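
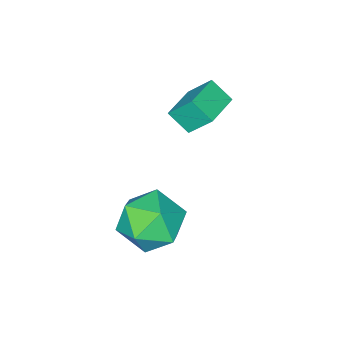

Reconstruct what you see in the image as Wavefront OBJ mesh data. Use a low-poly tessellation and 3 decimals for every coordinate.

v -1.148 4.31 -2.322
v -0.096 4.82 -2.738
v -0.364 2.48 -2.582
v 0.688 2.99 -2.998
v 0.372 3.106 -1.804
v -0.112 4.237 -1.643
v -0.348 3.063 -3.677
v -0.832 4.194 -3.516
v 0.398 4.049 -3.576
v 0.844 4.075 -2.418
v -1.304 3.225 -2.902
v -0.858 3.251 -1.744
v -4.19 2.114 -0.801
v -3.979 1.363 -0.159
v -4.501 2.889 0.208
v -4.289 2.139 0.85
v -2.891 2.541 -0.73
v -2.679 1.791 -0.088
v -3.201 3.317 0.279
v -2.99 2.566 0.921
f 1 12 6
f 1 6 2
f 1 2 8
f 1 8 11
f 1 11 12
f 2 6 10
f 6 12 5
f 12 11 3
f 11 8 7
f 8 2 9
f 4 10 5
f 4 5 3
f 4 3 7
f 4 7 9
f 4 9 10
f 5 10 6
f 3 5 12
f 7 3 11
f 9 7 8
f 10 9 2
f 14 16 13
f 17 14 13
f 13 16 15
f 15 17 13
f 14 20 16
f 18 14 17
f 18 20 14
f 16 20 15
f 19 17 15
f 15 20 19
f 19 18 17
f 20 18 19



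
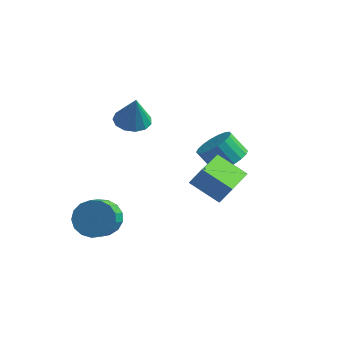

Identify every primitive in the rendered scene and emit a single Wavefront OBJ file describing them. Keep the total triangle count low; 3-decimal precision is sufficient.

v -2.533 -2.418 -1.76
v -1.661 -2.551 -2.186
v -1.494 -3.575 -1.526
v -2.367 -3.442 -1.1
v -1.563 -2.291 -1.808
v -1.396 -3.315 -1.148
v -1.687 -2.06 -1.419
v -1.52 -3.084 -0.759
v -2.005 -1.912 -1.108
v -1.838 -2.936 -0.448
v -2.444 -1.879 -0.947
v -2.277 -2.903 -0.286
v -2.904 -1.97 -0.971
v -2.737 -2.994 -0.311
v -3.278 -2.163 -1.177
v -3.112 -3.187 -0.516
v -3.482 -2.415 -1.516
v -3.316 -3.439 -0.855
v -3.469 -2.667 -1.911
v -3.302 -3.692 -1.251
v -3.241 -2.863 -2.271
v -3.074 -3.887 -1.611
v -2.851 -2.956 -2.515
v -2.685 -3.98 -1.854
v -2.389 -2.926 -2.585
v -2.222 -3.951 -1.925
v -1.959 -2.78 -2.467
v -1.792 -3.804 -1.806
v -2.181 0.066 3.069
v -1.719 -0.612 2.847
v -1.859 -0.206 4.571
v -1.419 -0.24 2.85
v -1.36 0.23 2.922
v -1.562 0.648 3.041
v -1.961 0.881 3.169
v -2.43 0.855 3.265
v -2.819 0.578 3.299
v -3.006 0.139 3.26
v -2.932 -0.323 3.16
v -2.619 -0.662 3.031
v -2.167 -0.77 2.915
v 1.533 2.195 0.184
v 2.263 2.205 0.775
v 1.478 2.154 1.747
v 0.747 2.145 1.156
v 2.177 2.611 0.727
v 1.392 2.561 1.698
v 1.964 2.935 0.571
v 1.179 2.885 1.543
v 1.665 3.113 0.339
v 0.88 3.063 1.31
v 1.34 3.109 0.076
v 0.555 3.058 1.047
v 1.052 2.923 -0.166
v 0.267 2.873 0.805
v 0.861 2.594 -0.338
v 0.076 2.544 0.633
v 0.802 2.186 -0.407
v 0.017 2.135 0.565
v 0.888 1.779 -0.358
v 0.103 1.729 0.613
v 1.101 1.455 -0.203
v 0.316 1.405 0.769
v 1.4 1.277 0.03
v 0.615 1.227 1.001
v 1.725 1.282 0.293
v 0.94 1.231 1.264
v 2.013 1.467 0.535
v 1.228 1.417 1.506
v 2.204 1.796 0.707
v 1.419 1.746 1.678
v 1.825 -3.017 2.106
v 2.305 -2.808 2.923
v 1.64 -0.909 1.674
v 2.12 -0.7 2.491
v 3.2 -3.06 1.309
v 3.68 -2.851 2.126
v 3.015 -0.952 0.877
v 3.495 -0.743 1.694
f 2 1 5
f 2 5 3
f 3 5 6
f 3 6 4
f 5 1 7
f 5 7 6
f 6 7 8
f 6 8 4
f 7 1 9
f 7 9 8
f 8 9 10
f 8 10 4
f 9 1 11
f 9 11 10
f 10 11 12
f 10 12 4
f 11 1 13
f 11 13 12
f 12 13 14
f 12 14 4
f 13 1 15
f 13 15 14
f 14 15 16
f 14 16 4
f 15 1 17
f 15 17 16
f 16 17 18
f 16 18 4
f 17 1 19
f 17 19 18
f 18 19 20
f 18 20 4
f 19 1 21
f 19 21 20
f 20 21 22
f 20 22 4
f 21 1 23
f 21 23 22
f 22 23 24
f 22 24 4
f 23 1 25
f 23 25 24
f 24 25 26
f 24 26 4
f 25 1 27
f 25 27 26
f 26 27 28
f 26 28 4
f 27 1 2
f 27 2 28
f 28 2 3
f 28 3 4
f 30 29 32
f 30 32 31
f 32 29 33
f 32 33 31
f 33 29 34
f 33 34 31
f 34 29 35
f 34 35 31
f 35 29 36
f 35 36 31
f 36 29 37
f 36 37 31
f 37 29 38
f 37 38 31
f 38 29 39
f 38 39 31
f 39 29 40
f 39 40 31
f 40 29 41
f 40 41 31
f 41 29 30
f 41 30 31
f 43 42 46
f 43 46 44
f 44 46 47
f 44 47 45
f 46 42 48
f 46 48 47
f 47 48 49
f 47 49 45
f 48 42 50
f 48 50 49
f 49 50 51
f 49 51 45
f 50 42 52
f 50 52 51
f 51 52 53
f 51 53 45
f 52 42 54
f 52 54 53
f 53 54 55
f 53 55 45
f 54 42 56
f 54 56 55
f 55 56 57
f 55 57 45
f 56 42 58
f 56 58 57
f 57 58 59
f 57 59 45
f 58 42 60
f 58 60 59
f 59 60 61
f 59 61 45
f 60 42 62
f 60 62 61
f 61 62 63
f 61 63 45
f 62 42 64
f 62 64 63
f 63 64 65
f 63 65 45
f 64 42 66
f 64 66 65
f 65 66 67
f 65 67 45
f 66 42 68
f 66 68 67
f 67 68 69
f 67 69 45
f 68 42 70
f 68 70 69
f 69 70 71
f 69 71 45
f 70 42 43
f 70 43 71
f 71 43 44
f 71 44 45
f 73 75 72
f 76 73 72
f 72 75 74
f 74 76 72
f 73 79 75
f 77 73 76
f 77 79 73
f 75 79 74
f 78 76 74
f 74 79 78
f 78 77 76
f 79 77 78



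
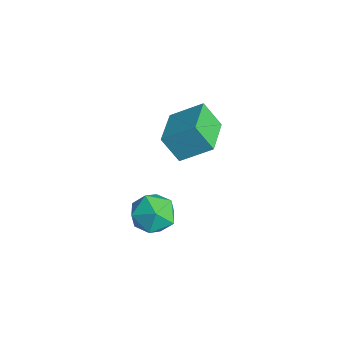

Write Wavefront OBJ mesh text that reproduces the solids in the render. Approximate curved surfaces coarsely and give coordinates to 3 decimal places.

v 1.508 -3.242 0.867
v 2.03 -4.03 0.921
v 0.81 -3.79 -0.381
v 1.332 -4.578 -0.327
v 0.669 -4.403 0.326
v 1.101 -4.065 1.097
v 1.739 -3.755 -0.557
v 2.171 -3.417 0.214
v 2.173 -4.347 0.041
v 1.511 -4.748 0.586
v 1.329 -3.072 -0.046
v 0.667 -3.473 0.499
v -3.447 -0.576 -0.985
v -3.963 -1.109 0.071
v -2.866 0.562 -0.126
v -3.381 0.03 0.929
v -1.919 -1.55 -0.729
v -2.434 -2.082 0.326
v -1.337 -0.411 0.129
v -1.853 -0.944 1.185
f 1 12 6
f 1 6 2
f 1 2 8
f 1 8 11
f 1 11 12
f 2 6 10
f 6 12 5
f 12 11 3
f 11 8 7
f 8 2 9
f 4 10 5
f 4 5 3
f 4 3 7
f 4 7 9
f 4 9 10
f 5 10 6
f 3 5 12
f 7 3 11
f 9 7 8
f 10 9 2
f 14 16 13
f 17 14 13
f 13 16 15
f 15 17 13
f 14 20 16
f 18 14 17
f 18 20 14
f 16 20 15
f 19 17 15
f 15 20 19
f 19 18 17
f 20 18 19



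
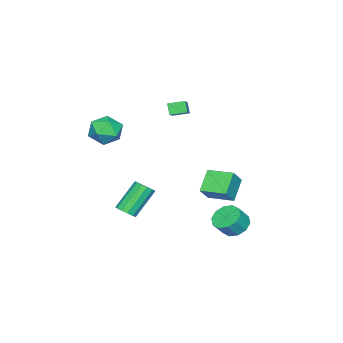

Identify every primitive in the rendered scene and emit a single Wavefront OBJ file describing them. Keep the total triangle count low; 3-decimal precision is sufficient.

v 4.143 -1.982 -3.091
v 4.677 -1.901 -2.679
v 3.352 -1.417 -1.056
v 2.817 -1.498 -1.469
v 4.61 -1.558 -2.836
v 3.284 -1.075 -1.214
v 4.394 -1.35 -3.074
v 3.068 -0.866 -1.452
v 4.098 -1.342 -3.318
v 2.773 -0.859 -1.696
v 3.817 -1.538 -3.49
v 2.491 -1.054 -1.868
v 3.639 -1.874 -3.535
v 2.313 -1.39 -1.913
v 3.621 -2.245 -3.439
v 2.295 -1.761 -1.817
v 3.769 -2.532 -3.233
v 2.443 -2.048 -1.611
v 4.035 -2.644 -2.982
v 2.71 -2.161 -1.359
v 4.336 -2.546 -2.765
v 3.01 -2.063 -1.143
v 4.575 -2.269 -2.652
v 3.25 -1.786 -1.03
v -0.66 -1.971 3.531
v 0.745 -1.29 4.366
v -1.19 -1.109 3.721
v 0.215 -0.428 4.556
v -0.395 -1.652 2.824
v 1.01 -0.971 3.659
v -0.925 -0.79 3.014
v 0.48 -0.109 3.849
v 3.182 -2.956 2.124
v 3.991 -2.621 2.813
v 3.229 -4.599 2.867
v 4.038 -4.264 3.556
v 3.005 -3.863 3.673
v 2.975 -2.848 3.214
v 4.245 -4.372 2.466
v 4.215 -3.357 2.007
v 4.648 -3.496 3.025
v 3.881 -3.181 3.771
v 3.339 -4.039 1.909
v 2.572 -3.724 2.655
v 0.51 3.124 -4.415
v 1.049 2.579 -4.977
v 1.708 2.292 -4.067
v 1.17 2.836 -3.505
v 1.279 3.119 -4.973
v 1.938 2.832 -4.063
v 1.216 3.661 -4.756
v 1.875 3.374 -3.846
v 0.883 3.998 -4.409
v 1.542 3.71 -3.499
v 0.408 4 -4.064
v 1.067 3.713 -3.154
v -0.028 3.668 -3.853
v 0.631 3.381 -2.943
v -0.258 3.128 -3.857
v 0.401 2.841 -2.947
v -0.195 2.586 -4.074
v 0.464 2.299 -3.164
v 0.138 2.25 -4.421
v 0.797 1.962 -3.511
v 0.613 2.247 -4.766
v 1.272 1.96 -3.856
v -0.514 0.699 -3.376
v -1.728 0.505 -2.277
v -0.634 2.367 -3.214
v -1.848 2.173 -2.114
v 0.388 0.667 -2.386
v -0.826 0.473 -1.286
v 0.268 2.335 -2.223
v -0.946 2.141 -1.124
f 2 1 5
f 2 5 3
f 3 5 6
f 3 6 4
f 5 1 7
f 5 7 6
f 6 7 8
f 6 8 4
f 7 1 9
f 7 9 8
f 8 9 10
f 8 10 4
f 9 1 11
f 9 11 10
f 10 11 12
f 10 12 4
f 11 1 13
f 11 13 12
f 12 13 14
f 12 14 4
f 13 1 15
f 13 15 14
f 14 15 16
f 14 16 4
f 15 1 17
f 15 17 16
f 16 17 18
f 16 18 4
f 17 1 19
f 17 19 18
f 18 19 20
f 18 20 4
f 19 1 21
f 19 21 20
f 20 21 22
f 20 22 4
f 21 1 23
f 21 23 22
f 22 23 24
f 22 24 4
f 23 1 2
f 23 2 24
f 24 2 3
f 24 3 4
f 26 28 25
f 29 26 25
f 25 28 27
f 27 29 25
f 26 32 28
f 30 26 29
f 30 32 26
f 28 32 27
f 31 29 27
f 27 32 31
f 31 30 29
f 32 30 31
f 33 44 38
f 33 38 34
f 33 34 40
f 33 40 43
f 33 43 44
f 34 38 42
f 38 44 37
f 44 43 35
f 43 40 39
f 40 34 41
f 36 42 37
f 36 37 35
f 36 35 39
f 36 39 41
f 36 41 42
f 37 42 38
f 35 37 44
f 39 35 43
f 41 39 40
f 42 41 34
f 46 45 49
f 46 49 47
f 47 49 50
f 47 50 48
f 49 45 51
f 49 51 50
f 50 51 52
f 50 52 48
f 51 45 53
f 51 53 52
f 52 53 54
f 52 54 48
f 53 45 55
f 53 55 54
f 54 55 56
f 54 56 48
f 55 45 57
f 55 57 56
f 56 57 58
f 56 58 48
f 57 45 59
f 57 59 58
f 58 59 60
f 58 60 48
f 59 45 61
f 59 61 60
f 60 61 62
f 60 62 48
f 61 45 63
f 61 63 62
f 62 63 64
f 62 64 48
f 63 45 65
f 63 65 64
f 64 65 66
f 64 66 48
f 65 45 46
f 65 46 66
f 66 46 47
f 66 47 48
f 68 70 67
f 71 68 67
f 67 70 69
f 69 71 67
f 68 74 70
f 72 68 71
f 72 74 68
f 70 74 69
f 73 71 69
f 69 74 73
f 73 72 71
f 74 72 73



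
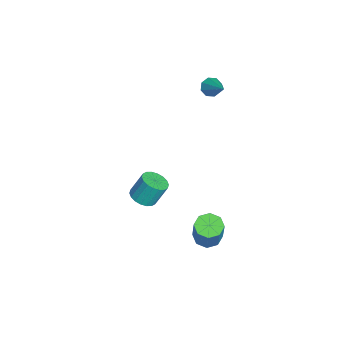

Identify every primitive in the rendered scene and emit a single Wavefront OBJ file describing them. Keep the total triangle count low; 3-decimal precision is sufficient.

v 2.67 0.174 -3.734
v 3.167 -0.424 -3.963
v 4.086 -0.352 -2.154
v 3.59 0.246 -1.926
v 3.392 0.137 -4.1
v 4.311 0.209 -2.291
v 3.195 0.72 -4.023
v 4.114 0.791 -2.214
v 2.691 0.983 -3.777
v 3.61 1.054 -1.968
v 2.174 0.772 -3.506
v 3.093 0.844 -1.697
v 1.949 0.211 -3.369
v 2.868 0.283 -1.56
v 2.146 -0.371 -3.446
v 3.065 -0.3 -1.637
v 2.65 -0.634 -3.692
v 3.569 -0.563 -1.883
v -3.761 0.305 3.306
v -3.332 0.026 2.904
v -2.439 0.975 4.254
v -3.46 0.485 2.758
v -3.764 0.838 2.933
v -4.066 0.879 3.326
v -4.19 0.584 3.707
v -4.063 0.125 3.853
v -3.759 -0.228 3.678
v -3.456 -0.269 3.285
v -1.426 -3.42 -4.374
v -0.61 -3.52 -4.258
v -0.718 -2.82 -2.891
v -1.534 -2.72 -3.006
v -0.63 -3.193 -4.427
v -0.738 -2.492 -3.06
v -0.807 -2.91 -4.586
v -0.915 -2.209 -3.219
v -1.106 -2.729 -4.703
v -1.215 -2.028 -3.336
v -1.469 -2.684 -4.754
v -1.578 -1.983 -3.387
v -1.824 -2.785 -4.73
v -1.932 -2.085 -3.363
v -2.1 -3.012 -4.636
v -2.208 -2.312 -3.269
v -2.242 -3.32 -4.489
v -2.35 -2.62 -3.122
v -2.222 -3.648 -4.32
v -2.33 -2.947 -2.953
v -2.045 -3.931 -4.161
v -2.153 -3.23 -2.794
v -1.745 -4.112 -4.044
v -1.854 -3.411 -2.677
v -1.382 -4.157 -3.993
v -1.491 -3.456 -2.626
v -1.028 -4.055 -4.017
v -1.136 -3.355 -2.65
v -0.752 -3.828 -4.111
v -0.86 -3.128 -2.744
f 2 1 5
f 2 5 3
f 3 5 6
f 3 6 4
f 5 1 7
f 5 7 6
f 6 7 8
f 6 8 4
f 7 1 9
f 7 9 8
f 8 9 10
f 8 10 4
f 9 1 11
f 9 11 10
f 10 11 12
f 10 12 4
f 11 1 13
f 11 13 12
f 12 13 14
f 12 14 4
f 13 1 15
f 13 15 14
f 14 15 16
f 14 16 4
f 15 1 17
f 15 17 16
f 16 17 18
f 16 18 4
f 17 1 2
f 17 2 18
f 18 2 3
f 18 3 4
f 20 19 22
f 20 22 21
f 22 19 23
f 22 23 21
f 23 19 24
f 23 24 21
f 24 19 25
f 24 25 21
f 25 19 26
f 25 26 21
f 26 19 27
f 26 27 21
f 27 19 28
f 27 28 21
f 28 19 20
f 28 20 21
f 30 29 33
f 30 33 31
f 31 33 34
f 31 34 32
f 33 29 35
f 33 35 34
f 34 35 36
f 34 36 32
f 35 29 37
f 35 37 36
f 36 37 38
f 36 38 32
f 37 29 39
f 37 39 38
f 38 39 40
f 38 40 32
f 39 29 41
f 39 41 40
f 40 41 42
f 40 42 32
f 41 29 43
f 41 43 42
f 42 43 44
f 42 44 32
f 43 29 45
f 43 45 44
f 44 45 46
f 44 46 32
f 45 29 47
f 45 47 46
f 46 47 48
f 46 48 32
f 47 29 49
f 47 49 48
f 48 49 50
f 48 50 32
f 49 29 51
f 49 51 50
f 50 51 52
f 50 52 32
f 51 29 53
f 51 53 52
f 52 53 54
f 52 54 32
f 53 29 55
f 53 55 54
f 54 55 56
f 54 56 32
f 55 29 57
f 55 57 56
f 56 57 58
f 56 58 32
f 57 29 30
f 57 30 58
f 58 30 31
f 58 31 32



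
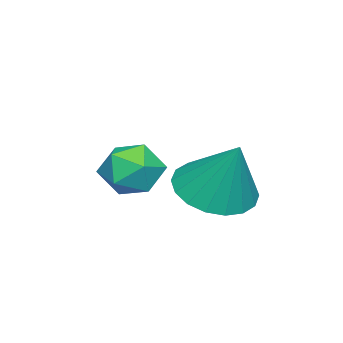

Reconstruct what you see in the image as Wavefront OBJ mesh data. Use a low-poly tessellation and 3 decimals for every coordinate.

v -3.934 0.734 2.554
v -2.932 0.908 2.163
v -3.446 1.546 4.166
v -3.17 1.31 2.032
v -3.559 1.598 2.005
v -4.022 1.715 2.087
v -4.469 1.638 2.261
v -4.809 1.382 2.493
v -4.976 0.998 2.737
v -4.937 0.561 2.945
v -4.699 0.159 3.075
v -4.31 -0.129 3.102
v -3.847 -0.247 3.021
v -3.4 -0.17 2.847
v -3.06 0.087 2.615
v -2.893 0.471 2.37
v -4.827 -1.398 2.975
v -4.297 -0.672 2.88
v -3.683 -2.268 2.7
v -3.153 -1.542 2.605
v -3.48 -1.759 3.419
v -4.187 -1.221 3.589
v -3.793 -1.719 1.991
v -4.5 -1.181 2.161
v -3.658 -0.87 2.271
v -3.465 -0.894 3.154
v -4.515 -2.046 2.426
v -4.322 -2.07 3.309
f 2 1 4
f 2 4 3
f 4 1 5
f 4 5 3
f 5 1 6
f 5 6 3
f 6 1 7
f 6 7 3
f 7 1 8
f 7 8 3
f 8 1 9
f 8 9 3
f 9 1 10
f 9 10 3
f 10 1 11
f 10 11 3
f 11 1 12
f 11 12 3
f 12 1 13
f 12 13 3
f 13 1 14
f 13 14 3
f 14 1 15
f 14 15 3
f 15 1 16
f 15 16 3
f 16 1 2
f 16 2 3
f 17 28 22
f 17 22 18
f 17 18 24
f 17 24 27
f 17 27 28
f 18 22 26
f 22 28 21
f 28 27 19
f 27 24 23
f 24 18 25
f 20 26 21
f 20 21 19
f 20 19 23
f 20 23 25
f 20 25 26
f 21 26 22
f 19 21 28
f 23 19 27
f 25 23 24
f 26 25 18



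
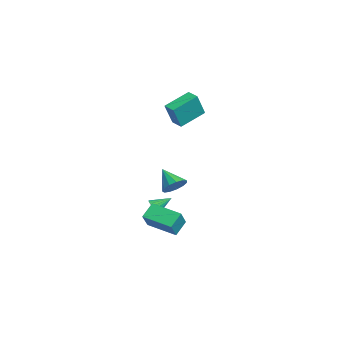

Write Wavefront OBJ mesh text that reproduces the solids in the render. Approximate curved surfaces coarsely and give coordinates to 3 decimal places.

v -2.359 2.197 2.799
v -1.874 1.628 4.392
v -3.067 3.799 3.585
v -2.582 3.23 5.179
v -1.578 2.59 2.701
v -1.093 2.021 4.295
v -2.286 4.192 3.488
v -1.801 3.623 5.081
v -1.687 0.934 -4.079
v -1.1 1.01 -4.225
v -1.653 2.006 -3.381
v -1.229 1.143 -4.423
v -1.449 1.235 -4.553
v -1.717 1.267 -4.589
v -1.978 1.233 -4.524
v -2.182 1.14 -4.371
v -2.288 1.006 -4.16
v -2.275 0.858 -3.933
v -2.145 0.725 -3.735
v -1.925 0.633 -3.605
v -1.658 0.601 -3.569
v -1.397 0.635 -3.634
v -1.193 0.728 -3.787
v -1.087 0.862 -3.998
v 0.691 0.143 -4.43
v 1.662 -0.321 -3.246
v 0.087 0.839 -3.661
v 1.059 0.375 -2.477
v 1.921 1.665 -4.843
v 2.893 1.201 -3.659
v 1.318 2.361 -4.074
v 2.289 1.897 -2.89
v 3.23 1.363 -0.157
v 3.801 1.351 0.445
v 2.17 0.797 0.837
v 3.597 1.771 0.466
v 3.276 2.061 0.289
v 2.941 2.13 -0.03
v 2.697 1.955 -0.389
v 2.623 1.592 -0.675
v 2.742 1.156 -0.796
v 3.016 0.786 -0.714
v 3.358 0.599 -0.456
v 3.659 0.654 -0.103
v 3.825 0.934 0.233
f 2 4 1
f 5 2 1
f 1 4 3
f 3 5 1
f 2 8 4
f 6 2 5
f 6 8 2
f 4 8 3
f 7 5 3
f 3 8 7
f 7 6 5
f 8 6 7
f 10 9 12
f 10 12 11
f 12 9 13
f 12 13 11
f 13 9 14
f 13 14 11
f 14 9 15
f 14 15 11
f 15 9 16
f 15 16 11
f 16 9 17
f 16 17 11
f 17 9 18
f 17 18 11
f 18 9 19
f 18 19 11
f 19 9 20
f 19 20 11
f 20 9 21
f 20 21 11
f 21 9 22
f 21 22 11
f 22 9 23
f 22 23 11
f 23 9 24
f 23 24 11
f 24 9 10
f 24 10 11
f 26 28 25
f 29 26 25
f 25 28 27
f 27 29 25
f 26 32 28
f 30 26 29
f 30 32 26
f 28 32 27
f 31 29 27
f 27 32 31
f 31 30 29
f 32 30 31
f 34 33 36
f 34 36 35
f 36 33 37
f 36 37 35
f 37 33 38
f 37 38 35
f 38 33 39
f 38 39 35
f 39 33 40
f 39 40 35
f 40 33 41
f 40 41 35
f 41 33 42
f 41 42 35
f 42 33 43
f 42 43 35
f 43 33 44
f 43 44 35
f 44 33 45
f 44 45 35
f 45 33 34
f 45 34 35



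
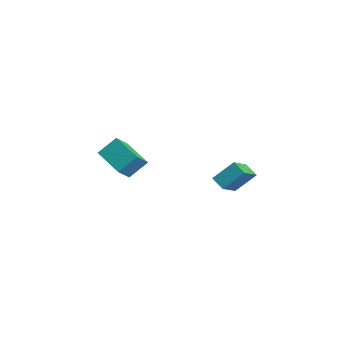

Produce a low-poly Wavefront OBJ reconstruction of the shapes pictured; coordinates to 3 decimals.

v -4.556 -1.095 -0.426
v -3.987 -1.874 0.32
v -4.473 -0.049 0.604
v -3.904 -0.828 1.35
v -2.676 -0.472 -1.21
v -2.107 -1.251 -0.464
v -2.593 0.574 -0.18
v -2.024 -0.205 0.566
v 3.176 3.567 -0.291
v 2.448 3.249 0.212
v 3.503 4.624 0.852
v 2.775 4.306 1.354
v 4.085 2.554 0.386
v 3.357 2.236 0.888
v 4.412 3.611 1.528
v 3.684 3.293 2.031
f 2 4 1
f 5 2 1
f 1 4 3
f 3 5 1
f 2 8 4
f 6 2 5
f 6 8 2
f 4 8 3
f 7 5 3
f 3 8 7
f 7 6 5
f 8 6 7
f 10 12 9
f 13 10 9
f 9 12 11
f 11 13 9
f 10 16 12
f 14 10 13
f 14 16 10
f 12 16 11
f 15 13 11
f 11 16 15
f 15 14 13
f 16 14 15



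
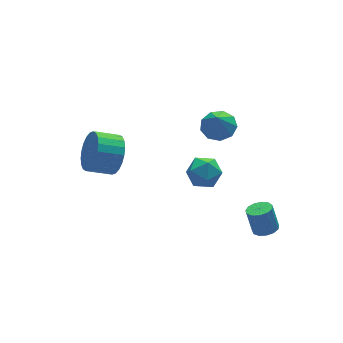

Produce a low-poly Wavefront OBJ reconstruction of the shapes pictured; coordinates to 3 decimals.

v 1.649 2.148 -1.637
v 2.195 2.258 -0.858
v 2.405 0.842 -1.982
v 2.951 0.952 -1.203
v 2.022 0.741 -1.111
v 1.555 1.548 -0.897
v 3.045 1.552 -1.943
v 2.578 2.359 -1.729
v 3.058 1.89 -1.047
v 2.425 1.388 -0.533
v 2.175 1.712 -2.307
v 1.542 1.21 -1.793
v 2.658 0.889 2.786
v 3.223 1.462 3.116
v 2.342 0.551 3.914
v 2.691 1.719 3.044
v 2.144 1.588 2.852
v 1.837 1.13 2.628
v 1.914 0.559 2.479
v 2.339 0.143 2.473
v 2.913 0.076 2.613
v 3.368 0.39 2.834
v 3.491 0.937 3.033
v 3.544 -2.16 -2.977
v 4.164 -2.316 -2.861
v 4.057 -1.836 -1.647
v 3.436 -1.68 -1.763
v 4.167 -1.975 -2.995
v 4.059 -1.495 -1.781
v 3.971 -1.693 -3.124
v 3.864 -1.213 -1.91
v 3.64 -1.559 -3.206
v 3.533 -1.079 -1.992
v 3.279 -1.616 -3.215
v 3.171 -1.136 -2.001
v 3.001 -1.846 -3.149
v 2.894 -1.366 -1.935
v 2.896 -2.175 -3.028
v 2.789 -1.695 -1.814
v 2.996 -2.5 -2.891
v 2.889 -2.02 -1.677
v 3.27 -2.716 -2.781
v 3.163 -2.236 -1.567
v 3.631 -2.756 -2.734
v 3.524 -2.276 -1.519
v 3.964 -2.607 -2.763
v 3.857 -2.127 -1.549
v -1.325 3.58 -0.078
v -0.821 3.867 0.845
v -1.991 4.266 1.361
v -2.495 3.98 0.438
v -0.796 4.228 0.622
v -1.967 4.627 1.137
v -0.852 4.49 0.292
v -2.022 4.89 0.807
v -0.979 4.614 -0.094
v -2.15 5.014 0.421
v -1.16 4.58 -0.478
v -2.33 4.98 0.037
v -1.365 4.395 -0.801
v -2.536 4.794 -0.286
v -1.564 4.085 -1.014
v -2.735 4.484 -0.498
v -1.727 3.698 -1.084
v -2.898 4.098 -0.569
v -1.829 3.294 -1.001
v -2.999 3.693 -0.485
v -1.853 2.933 -0.777
v -3.024 3.332 -0.262
v -1.798 2.67 -0.447
v -2.968 3.07 0.068
v -1.67 2.546 -0.061
v -2.841 2.946 0.454
v -1.49 2.58 0.323
v -2.66 2.98 0.838
v -1.284 2.766 0.646
v -2.455 3.165 1.161
v -1.085 3.076 0.858
v -2.256 3.475 1.374
v -0.922 3.462 0.929
v -2.093 3.862 1.444
f 1 12 6
f 1 6 2
f 1 2 8
f 1 8 11
f 1 11 12
f 2 6 10
f 6 12 5
f 12 11 3
f 11 8 7
f 8 2 9
f 4 10 5
f 4 5 3
f 4 3 7
f 4 7 9
f 4 9 10
f 5 10 6
f 3 5 12
f 7 3 11
f 9 7 8
f 10 9 2
f 14 13 16
f 14 16 15
f 16 13 17
f 16 17 15
f 17 13 18
f 17 18 15
f 18 13 19
f 18 19 15
f 19 13 20
f 19 20 15
f 20 13 21
f 20 21 15
f 21 13 22
f 21 22 15
f 22 13 23
f 22 23 15
f 23 13 14
f 23 14 15
f 25 24 28
f 25 28 26
f 26 28 29
f 26 29 27
f 28 24 30
f 28 30 29
f 29 30 31
f 29 31 27
f 30 24 32
f 30 32 31
f 31 32 33
f 31 33 27
f 32 24 34
f 32 34 33
f 33 34 35
f 33 35 27
f 34 24 36
f 34 36 35
f 35 36 37
f 35 37 27
f 36 24 38
f 36 38 37
f 37 38 39
f 37 39 27
f 38 24 40
f 38 40 39
f 39 40 41
f 39 41 27
f 40 24 42
f 40 42 41
f 41 42 43
f 41 43 27
f 42 24 44
f 42 44 43
f 43 44 45
f 43 45 27
f 44 24 46
f 44 46 45
f 45 46 47
f 45 47 27
f 46 24 25
f 46 25 47
f 47 25 26
f 47 26 27
f 49 48 52
f 49 52 50
f 50 52 53
f 50 53 51
f 52 48 54
f 52 54 53
f 53 54 55
f 53 55 51
f 54 48 56
f 54 56 55
f 55 56 57
f 55 57 51
f 56 48 58
f 56 58 57
f 57 58 59
f 57 59 51
f 58 48 60
f 58 60 59
f 59 60 61
f 59 61 51
f 60 48 62
f 60 62 61
f 61 62 63
f 61 63 51
f 62 48 64
f 62 64 63
f 63 64 65
f 63 65 51
f 64 48 66
f 64 66 65
f 65 66 67
f 65 67 51
f 66 48 68
f 66 68 67
f 67 68 69
f 67 69 51
f 68 48 70
f 68 70 69
f 69 70 71
f 69 71 51
f 70 48 72
f 70 72 71
f 71 72 73
f 71 73 51
f 72 48 74
f 72 74 73
f 73 74 75
f 73 75 51
f 74 48 76
f 74 76 75
f 75 76 77
f 75 77 51
f 76 48 78
f 76 78 77
f 77 78 79
f 77 79 51
f 78 48 80
f 78 80 79
f 79 80 81
f 79 81 51
f 80 48 49
f 80 49 81
f 81 49 50
f 81 50 51



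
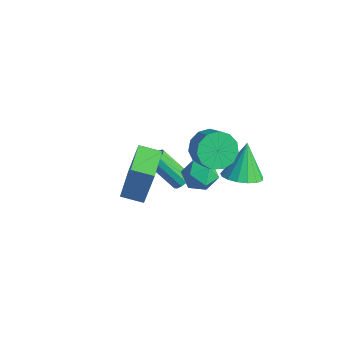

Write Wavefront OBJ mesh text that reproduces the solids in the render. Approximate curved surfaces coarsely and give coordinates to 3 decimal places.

v 1.192 1.907 -1.265
v 2.027 1.787 -0.691
v 0.533 0.553 -0.589
v 1.368 0.433 -0.015
v 0.736 1.214 0.162
v 1.143 2.05 -0.256
v 1.417 0.29 -1.024
v 1.824 1.126 -1.442
v 2.166 0.787 -0.543
v 1.745 1.358 0.19
v 0.815 0.982 -1.47
v 0.394 1.553 -0.737
v 2.537 2.855 -0.932
v 3.426 2.45 -0.448
v 1.943 3.705 0.872
v 3.579 2.918 -0.618
v 3.494 3.372 -0.86
v 3.189 3.708 -1.119
v 2.735 3.848 -1.334
v 2.236 3.761 -1.458
v 1.806 3.466 -1.461
v 1.543 3.031 -1.342
v 1.508 2.556 -1.13
v 1.709 2.149 -0.872
v 2.099 1.904 -0.628
v 2.59 1.877 -0.453
v 3.069 2.074 -0.388
v 1.927 -4.39 2.151
v 2.215 -3.954 4.278
v 0.652 -2.869 2.011
v 0.94 -2.433 4.138
v 2.82 -3.667 1.882
v 3.108 -3.231 4.009
v 1.545 -2.146 1.742
v 1.833 -1.71 3.869
v 2.847 0.369 3.558
v 3.455 0.196 2.694
v 4.36 -0.042 3.379
v 3.753 0.131 4.242
v 3.51 0.781 2.825
v 4.415 0.544 3.51
v 3.354 1.236 3.189
v 4.259 0.998 3.874
v 3.037 1.416 3.67
v 3.943 1.178 4.355
v 2.661 1.263 4.115
v 3.566 1.025 4.8
v 2.343 0.826 4.383
v 3.248 0.588 5.068
v 2.185 0.244 4.389
v 3.091 0.006 5.074
v 2.238 -0.298 4.131
v 3.144 -0.536 4.816
v 2.484 -0.629 3.691
v 3.39 -0.867 4.376
v 2.845 -0.643 3.209
v 3.751 -0.88 3.894
v 3.207 -0.335 2.837
v 4.113 -0.573 3.522
v -0.309 1.389 -2.756
v 0.051 1.58 -2.33
v -1.33 0.902 -0.857
v -1.691 0.711 -1.284
v -0.151 1.834 -2.403
v -1.532 1.156 -0.93
v -0.403 1.947 -2.588
v -1.784 1.268 -1.115
v -0.626 1.882 -2.826
v -2.007 1.204 -1.353
v -0.748 1.661 -3.042
v -2.129 0.983 -1.569
v -0.731 1.354 -3.168
v -2.112 0.676 -1.695
v -0.58 1.058 -3.163
v -1.961 0.38 -1.69
v -0.343 0.867 -3.029
v -1.724 0.189 -1.556
v -0.096 0.842 -2.808
v -1.477 0.163 -1.335
v 0.084 0.99 -2.571
v -1.297 0.312 -1.098
v 0.139 1.266 -2.393
v -1.242 0.587 -0.92
f 1 12 6
f 1 6 2
f 1 2 8
f 1 8 11
f 1 11 12
f 2 6 10
f 6 12 5
f 12 11 3
f 11 8 7
f 8 2 9
f 4 10 5
f 4 5 3
f 4 3 7
f 4 7 9
f 4 9 10
f 5 10 6
f 3 5 12
f 7 3 11
f 9 7 8
f 10 9 2
f 14 13 16
f 14 16 15
f 16 13 17
f 16 17 15
f 17 13 18
f 17 18 15
f 18 13 19
f 18 19 15
f 19 13 20
f 19 20 15
f 20 13 21
f 20 21 15
f 21 13 22
f 21 22 15
f 22 13 23
f 22 23 15
f 23 13 24
f 23 24 15
f 24 13 25
f 24 25 15
f 25 13 26
f 25 26 15
f 26 13 27
f 26 27 15
f 27 13 14
f 27 14 15
f 29 31 28
f 32 29 28
f 28 31 30
f 30 32 28
f 29 35 31
f 33 29 32
f 33 35 29
f 31 35 30
f 34 32 30
f 30 35 34
f 34 33 32
f 35 33 34
f 37 36 40
f 37 40 38
f 38 40 41
f 38 41 39
f 40 36 42
f 40 42 41
f 41 42 43
f 41 43 39
f 42 36 44
f 42 44 43
f 43 44 45
f 43 45 39
f 44 36 46
f 44 46 45
f 45 46 47
f 45 47 39
f 46 36 48
f 46 48 47
f 47 48 49
f 47 49 39
f 48 36 50
f 48 50 49
f 49 50 51
f 49 51 39
f 50 36 52
f 50 52 51
f 51 52 53
f 51 53 39
f 52 36 54
f 52 54 53
f 53 54 55
f 53 55 39
f 54 36 56
f 54 56 55
f 55 56 57
f 55 57 39
f 56 36 58
f 56 58 57
f 57 58 59
f 57 59 39
f 58 36 37
f 58 37 59
f 59 37 38
f 59 38 39
f 61 60 64
f 61 64 62
f 62 64 65
f 62 65 63
f 64 60 66
f 64 66 65
f 65 66 67
f 65 67 63
f 66 60 68
f 66 68 67
f 67 68 69
f 67 69 63
f 68 60 70
f 68 70 69
f 69 70 71
f 69 71 63
f 70 60 72
f 70 72 71
f 71 72 73
f 71 73 63
f 72 60 74
f 72 74 73
f 73 74 75
f 73 75 63
f 74 60 76
f 74 76 75
f 75 76 77
f 75 77 63
f 76 60 78
f 76 78 77
f 77 78 79
f 77 79 63
f 78 60 80
f 78 80 79
f 79 80 81
f 79 81 63
f 80 60 82
f 80 82 81
f 81 82 83
f 81 83 63
f 82 60 61
f 82 61 83
f 83 61 62
f 83 62 63



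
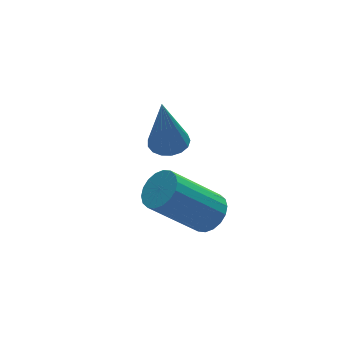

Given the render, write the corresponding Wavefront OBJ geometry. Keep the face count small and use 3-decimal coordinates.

v 2.008 -1.674 -1.872
v 2.486 -1.703 -1.417
v 1.109 -1.416 0.047
v 0.632 -1.386 -0.408
v 2.476 -1.417 -1.483
v 1.099 -1.13 -0.019
v 2.373 -1.181 -1.626
v 0.996 -0.894 -0.162
v 2.198 -1.044 -1.817
v 0.821 -0.757 -0.353
v 1.985 -1.031 -2.02
v 0.609 -0.744 -0.556
v 1.777 -1.145 -2.193
v 0.401 -0.858 -0.729
v 1.615 -1.364 -2.302
v 0.239 -1.077 -0.838
v 1.531 -1.644 -2.327
v 0.154 -1.357 -0.863
v 1.541 -1.93 -2.261
v 0.164 -1.643 -0.797
v 1.644 -2.166 -2.118
v 0.267 -1.879 -0.654
v 1.819 -2.303 -1.927
v 0.442 -2.016 -0.463
v 2.031 -2.316 -1.724
v 0.655 -2.029 -0.26
v 2.239 -2.202 -1.551
v 0.863 -1.915 -0.087
v 2.401 -1.983 -1.442
v 1.025 -1.696 0.022
v 1.449 -0.295 0.383
v 1.801 -0.768 0.411
v 1.211 -0.365 2.217
v 1.978 -0.549 0.442
v 2.034 -0.273 0.46
v 1.955 -0.002 0.46
v 1.761 0.202 0.443
v 1.495 0.292 0.412
v 1.219 0.248 0.374
v 0.995 0.079 0.339
v 0.875 -0.175 0.313
v 0.887 -0.457 0.304
v 1.028 -0.702 0.313
v 1.265 -0.854 0.338
v 1.544 -0.877 0.373
f 2 1 5
f 2 5 3
f 3 5 6
f 3 6 4
f 5 1 7
f 5 7 6
f 6 7 8
f 6 8 4
f 7 1 9
f 7 9 8
f 8 9 10
f 8 10 4
f 9 1 11
f 9 11 10
f 10 11 12
f 10 12 4
f 11 1 13
f 11 13 12
f 12 13 14
f 12 14 4
f 13 1 15
f 13 15 14
f 14 15 16
f 14 16 4
f 15 1 17
f 15 17 16
f 16 17 18
f 16 18 4
f 17 1 19
f 17 19 18
f 18 19 20
f 18 20 4
f 19 1 21
f 19 21 20
f 20 21 22
f 20 22 4
f 21 1 23
f 21 23 22
f 22 23 24
f 22 24 4
f 23 1 25
f 23 25 24
f 24 25 26
f 24 26 4
f 25 1 27
f 25 27 26
f 26 27 28
f 26 28 4
f 27 1 29
f 27 29 28
f 28 29 30
f 28 30 4
f 29 1 2
f 29 2 30
f 30 2 3
f 30 3 4
f 32 31 34
f 32 34 33
f 34 31 35
f 34 35 33
f 35 31 36
f 35 36 33
f 36 31 37
f 36 37 33
f 37 31 38
f 37 38 33
f 38 31 39
f 38 39 33
f 39 31 40
f 39 40 33
f 40 31 41
f 40 41 33
f 41 31 42
f 41 42 33
f 42 31 43
f 42 43 33
f 43 31 44
f 43 44 33
f 44 31 45
f 44 45 33
f 45 31 32
f 45 32 33



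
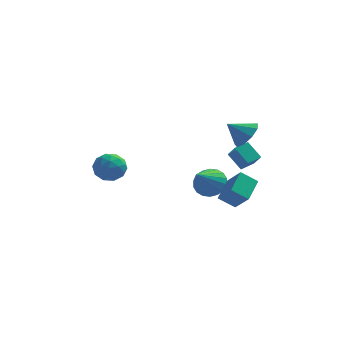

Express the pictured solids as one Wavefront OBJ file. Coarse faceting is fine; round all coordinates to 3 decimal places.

v 1.226 0.297 -3.508
v 1.649 -0.357 -4.016
v 0.594 -1.197 -2.112
v 1.946 -0.237 -3.754
v 2.101 -0.012 -3.443
v 2.082 0.275 -3.145
v 1.893 0.566 -2.919
v 1.572 0.803 -2.809
v 1.183 0.941 -2.838
v 0.802 0.951 -3
v 0.505 0.831 -3.262
v 0.351 0.606 -3.573
v 0.37 0.319 -3.871
v 0.558 0.028 -4.097
v 0.879 -0.209 -4.207
v 1.268 -0.347 -4.178
v 3.006 1.815 -0.736
v 3.568 1.44 -0.068
v 1.994 1.745 0.076
v 3.564 2.088 -0.017
v 3.299 2.608 -0.302
v 2.897 2.757 -0.791
v 2.547 2.466 -1.253
v 2.411 1.87 -1.474
v 2.554 1.248 -1.349
v 2.909 0.892 -0.938
v 3.309 0.968 -0.432
v 2.025 2.701 -2.665
v 2.403 2.07 -1.848
v 2.683 3.296 -2.51
v 3.061 2.664 -1.693
v 2.739 2.116 -3.447
v 3.117 1.484 -2.63
v 3.397 2.71 -3.292
v 3.775 2.079 -2.475
v -3.913 0.38 -2.531
v -3.38 0.223 -1.778
v -4.3 -1.083 -2.562
v -3.767 -1.24 -1.809
v -4.551 -0.735 -1.731
v -4.312 0.169 -1.712
v -3.368 -1.029 -2.628
v -3.129 -0.125 -2.609
v -3.044 -0.648 -1.838
v -3.775 -0.466 -1.283
v -3.905 -0.394 -3.057
v -4.636 -0.212 -2.502
v -3.612 0.43 -2.152
v -4.068 -1.29 -2.188
v -4.528 -0.993 -2.142
v -4.215 -1.085 -1.699
v -4.16 0.398 -2.113
v -3.847 0.306 -1.67
v -4.536 -0.257 -1.643
v -3.833 -1.166 -2.67
v -3.52 -1.258 -2.227
v -3.465 0.225 -2.641
v -3.152 0.133 -2.198
v -3.144 -0.603 -2.697
v -3.102 -0.174 -1.744
v -3.329 -1.034 -1.762
v -3.094 -0.91 -2.244
v -2.954 -0.379 -2.233
v -3.532 -0.067 -1.418
v -3.759 -0.927 -1.436
v -4.22 -0.63 -1.39
v -4.079 -0.099 -1.379
v -3.334 -0.579 -1.453
v -3.921 0.067 -2.904
v -4.148 -0.793 -2.922
v -3.601 -0.761 -2.961
v -3.46 -0.23 -2.95
v -4.351 0.174 -2.578
v -4.578 -0.686 -2.596
v -4.726 -0.481 -2.107
v -4.586 0.05 -2.096
v -4.346 -0.281 -2.887
v 1.784 -3.305 -2.6
v 2.199 -2.05 -2.028
v 2.647 -3.318 -3.198
v 3.062 -2.063 -2.626
v 2.458 -3.977 -1.614
v 2.873 -2.722 -1.042
v 3.321 -3.99 -2.212
v 3.736 -2.735 -1.64
f 2 1 4
f 2 4 3
f 4 1 5
f 4 5 3
f 5 1 6
f 5 6 3
f 6 1 7
f 6 7 3
f 7 1 8
f 7 8 3
f 8 1 9
f 8 9 3
f 9 1 10
f 9 10 3
f 10 1 11
f 10 11 3
f 11 1 12
f 11 12 3
f 12 1 13
f 12 13 3
f 13 1 14
f 13 14 3
f 14 1 15
f 14 15 3
f 15 1 16
f 15 16 3
f 16 1 2
f 16 2 3
f 18 17 20
f 18 20 19
f 20 17 21
f 20 21 19
f 21 17 22
f 21 22 19
f 22 17 23
f 22 23 19
f 23 17 24
f 23 24 19
f 24 17 25
f 24 25 19
f 25 17 26
f 25 26 19
f 26 17 27
f 26 27 19
f 27 17 18
f 27 18 19
f 29 31 28
f 32 29 28
f 28 31 30
f 30 32 28
f 29 35 31
f 33 29 32
f 33 35 29
f 31 35 30
f 34 32 30
f 30 35 34
f 34 33 32
f 35 33 34
f 36 73 52
f 73 47 76
f 52 76 41
f 73 76 52
f 36 52 48
f 52 41 53
f 48 53 37
f 52 53 48
f 36 48 57
f 48 37 58
f 57 58 43
f 48 58 57
f 36 57 69
f 57 43 72
f 69 72 46
f 57 72 69
f 36 69 73
f 69 46 77
f 73 77 47
f 69 77 73
f 37 53 64
f 53 41 67
f 64 67 45
f 53 67 64
f 41 76 54
f 76 47 75
f 54 75 40
f 76 75 54
f 47 77 74
f 77 46 70
f 74 70 38
f 77 70 74
f 46 72 71
f 72 43 59
f 71 59 42
f 72 59 71
f 43 58 63
f 58 37 60
f 63 60 44
f 58 60 63
f 39 65 51
f 65 45 66
f 51 66 40
f 65 66 51
f 39 51 49
f 51 40 50
f 49 50 38
f 51 50 49
f 39 49 56
f 49 38 55
f 56 55 42
f 49 55 56
f 39 56 61
f 56 42 62
f 61 62 44
f 56 62 61
f 39 61 65
f 61 44 68
f 65 68 45
f 61 68 65
f 40 66 54
f 66 45 67
f 54 67 41
f 66 67 54
f 38 50 74
f 50 40 75
f 74 75 47
f 50 75 74
f 42 55 71
f 55 38 70
f 71 70 46
f 55 70 71
f 44 62 63
f 62 42 59
f 63 59 43
f 62 59 63
f 45 68 64
f 68 44 60
f 64 60 37
f 68 60 64
f 79 81 78
f 82 79 78
f 78 81 80
f 80 82 78
f 79 85 81
f 83 79 82
f 83 85 79
f 81 85 80
f 84 82 80
f 80 85 84
f 84 83 82
f 85 83 84



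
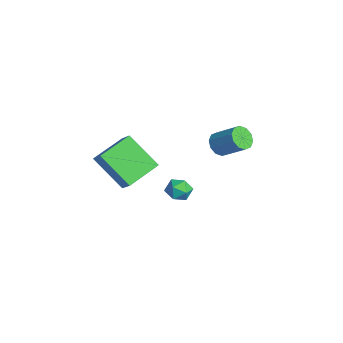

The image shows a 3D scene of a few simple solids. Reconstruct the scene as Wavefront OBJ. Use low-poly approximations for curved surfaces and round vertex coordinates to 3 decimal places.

v 1.945 -0.658 -3.384
v 2.24 -0.165 -3.644
v 2.76 -0.835 -2.796
v 3.055 -0.342 -3.056
v 2.559 -0.249 -2.678
v 2.055 -0.14 -3.042
v 2.945 -0.86 -3.398
v 2.441 -0.751 -3.762
v 2.858 -0.29 -3.653
v 2.619 0.088 -3.208
v 2.381 -1.088 -3.232
v 2.142 -0.71 -2.787
v 3.573 -3.173 -1.746
v 2.576 -4.086 -0.468
v 2.911 -1.794 -1.277
v 1.915 -2.706 0.001
v 4.265 -3.054 -1.121
v 3.269 -3.966 0.157
v 3.604 -1.674 -0.652
v 2.607 -2.587 0.626
v 1.747 1.487 -1.332
v 1.984 1.769 -1.818
v 2.791 2.475 -1.014
v 2.553 2.193 -0.528
v 1.689 1.97 -1.699
v 2.495 2.677 -0.895
v 1.416 1.987 -1.44
v 2.222 2.694 -0.636
v 1.269 1.813 -1.139
v 2.075 2.52 -0.336
v 1.305 1.514 -0.912
v 2.111 2.221 -0.109
v 1.509 1.205 -0.846
v 2.316 1.911 -0.042
v 1.805 1.003 -0.965
v 2.611 1.71 -0.161
v 2.078 0.986 -1.224
v 2.884 1.693 -0.42
v 2.225 1.16 -1.524
v 3.031 1.867 -0.721
v 2.189 1.459 -1.751
v 2.995 2.166 -0.948
f 1 12 6
f 1 6 2
f 1 2 8
f 1 8 11
f 1 11 12
f 2 6 10
f 6 12 5
f 12 11 3
f 11 8 7
f 8 2 9
f 4 10 5
f 4 5 3
f 4 3 7
f 4 7 9
f 4 9 10
f 5 10 6
f 3 5 12
f 7 3 11
f 9 7 8
f 10 9 2
f 14 16 13
f 17 14 13
f 13 16 15
f 15 17 13
f 14 20 16
f 18 14 17
f 18 20 14
f 16 20 15
f 19 17 15
f 15 20 19
f 19 18 17
f 20 18 19
f 22 21 25
f 22 25 23
f 23 25 26
f 23 26 24
f 25 21 27
f 25 27 26
f 26 27 28
f 26 28 24
f 27 21 29
f 27 29 28
f 28 29 30
f 28 30 24
f 29 21 31
f 29 31 30
f 30 31 32
f 30 32 24
f 31 21 33
f 31 33 32
f 32 33 34
f 32 34 24
f 33 21 35
f 33 35 34
f 34 35 36
f 34 36 24
f 35 21 37
f 35 37 36
f 36 37 38
f 36 38 24
f 37 21 39
f 37 39 38
f 38 39 40
f 38 40 24
f 39 21 41
f 39 41 40
f 40 41 42
f 40 42 24
f 41 21 22
f 41 22 42
f 42 22 23
f 42 23 24



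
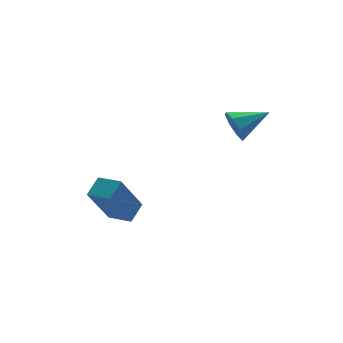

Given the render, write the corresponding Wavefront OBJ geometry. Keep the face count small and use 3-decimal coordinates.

v 1.42 -3.781 3.498
v 1.686 -3.463 2.814
v 2.88 -3.919 4.002
v 1.578 -3.04 3.243
v 1.378 -3.051 3.822
v 1.202 -3.49 4.211
v 1.154 -4.1 4.183
v 1.262 -4.523 3.754
v 1.463 -4.512 3.175
v 1.638 -4.073 2.786
v -2.048 -1.662 -2.249
v -3.112 -1.984 -0.398
v -2.612 -0.707 -2.407
v -3.676 -1.03 -0.556
v -1.324 -1.15 -1.744
v -2.388 -1.473 0.107
v -1.888 -0.196 -1.902
v -2.952 -0.518 -0.051
f 2 1 4
f 2 4 3
f 4 1 5
f 4 5 3
f 5 1 6
f 5 6 3
f 6 1 7
f 6 7 3
f 7 1 8
f 7 8 3
f 8 1 9
f 8 9 3
f 9 1 10
f 9 10 3
f 10 1 2
f 10 2 3
f 12 14 11
f 15 12 11
f 11 14 13
f 13 15 11
f 12 18 14
f 16 12 15
f 16 18 12
f 14 18 13
f 17 15 13
f 13 18 17
f 17 16 15
f 18 16 17



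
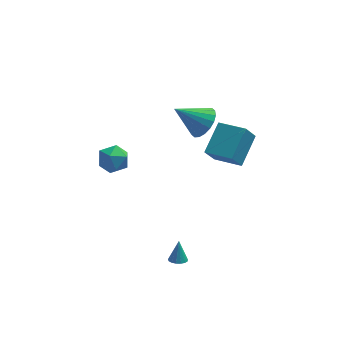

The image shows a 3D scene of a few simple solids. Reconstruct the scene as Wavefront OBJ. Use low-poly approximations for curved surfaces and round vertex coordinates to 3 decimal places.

v -3.253 1.54 -0.017
v -2.296 1.658 -0.316
v -2.744 0.682 1.276
v -1.787 0.8 0.977
v -2.311 1.593 1.316
v -2.625 2.123 0.517
v -2.415 0.217 0.443
v -2.729 0.747 -0.356
v -1.778 0.84 -0.031
v -1.714 1.69 0.508
v -3.326 0.65 0.452
v -3.262 1.5 0.991
v 0.622 -3.786 -3.965
v 1.119 -3.994 -3.92
v 0.718 -3.294 -2.755
v 1.159 -3.758 -4.019
v 1.076 -3.529 -4.105
v 0.889 -3.359 -4.16
v 0.642 -3.287 -4.17
v 0.389 -3.329 -4.133
v 0.19 -3.476 -4.057
v 0.09 -3.693 -3.961
v 0.112 -3.933 -3.865
v 0.251 -4.138 -3.793
v 0.475 -4.263 -3.76
v 0.733 -4.279 -3.774
v 0.965 -4.181 -3.831
v 2.73 3.841 0.799
v 3.414 4.088 1.623
v 1.09 3.899 2.141
v 3.288 4.528 1.451
v 3.052 4.833 1.149
v 2.751 4.941 0.778
v 2.447 4.831 0.411
v 2.198 4.525 0.12
v 2.055 4.084 -0.036
v 2.045 3.594 -0.026
v 2.171 3.154 0.146
v 2.408 2.85 0.448
v 2.708 2.742 0.819
v 3.012 2.851 1.186
v 3.261 3.157 1.477
v 3.404 3.599 1.633
v 2.823 -1.12 2.273
v 2.235 -1.541 3.366
v 3.729 0.401 3.346
v 3.141 -0.02 4.438
v 4.179 -2.16 2.602
v 3.591 -2.581 3.694
v 5.085 -0.639 3.674
v 4.497 -1.06 4.767
f 1 12 6
f 1 6 2
f 1 2 8
f 1 8 11
f 1 11 12
f 2 6 10
f 6 12 5
f 12 11 3
f 11 8 7
f 8 2 9
f 4 10 5
f 4 5 3
f 4 3 7
f 4 7 9
f 4 9 10
f 5 10 6
f 3 5 12
f 7 3 11
f 9 7 8
f 10 9 2
f 14 13 16
f 14 16 15
f 16 13 17
f 16 17 15
f 17 13 18
f 17 18 15
f 18 13 19
f 18 19 15
f 19 13 20
f 19 20 15
f 20 13 21
f 20 21 15
f 21 13 22
f 21 22 15
f 22 13 23
f 22 23 15
f 23 13 24
f 23 24 15
f 24 13 25
f 24 25 15
f 25 13 26
f 25 26 15
f 26 13 27
f 26 27 15
f 27 13 14
f 27 14 15
f 29 28 31
f 29 31 30
f 31 28 32
f 31 32 30
f 32 28 33
f 32 33 30
f 33 28 34
f 33 34 30
f 34 28 35
f 34 35 30
f 35 28 36
f 35 36 30
f 36 28 37
f 36 37 30
f 37 28 38
f 37 38 30
f 38 28 39
f 38 39 30
f 39 28 40
f 39 40 30
f 40 28 41
f 40 41 30
f 41 28 42
f 41 42 30
f 42 28 43
f 42 43 30
f 43 28 29
f 43 29 30
f 45 47 44
f 48 45 44
f 44 47 46
f 46 48 44
f 45 51 47
f 49 45 48
f 49 51 45
f 47 51 46
f 50 48 46
f 46 51 50
f 50 49 48
f 51 49 50



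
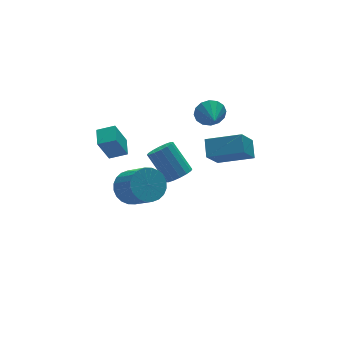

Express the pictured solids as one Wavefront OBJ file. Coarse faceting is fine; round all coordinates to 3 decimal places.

v -3.306 -0.955 -0.43
v -2.693 -1.491 -1.139
v -2.441 -2.922 0.162
v -3.054 -2.385 0.87
v -2.403 -1.259 -0.94
v -2.152 -2.69 0.361
v -2.251 -0.98 -0.663
v -2 -2.411 0.638
v -2.26 -0.698 -0.35
v -2.008 -2.128 0.951
v -2.428 -0.454 -0.05
v -2.176 -1.885 1.251
v -2.729 -0.287 0.192
v -2.478 -1.718 1.493
v -3.118 -0.221 0.34
v -2.867 -1.652 1.641
v -3.536 -0.267 0.37
v -3.285 -1.698 1.671
v -3.919 -0.418 0.278
v -3.667 -1.849 1.579
v -4.208 -0.65 0.079
v -3.957 -2.081 1.38
v -4.36 -0.929 -0.198
v -4.109 -2.36 1.103
v -4.352 -1.212 -0.511
v -4.1 -2.642 0.79
v -4.184 -1.455 -0.811
v -3.932 -2.886 0.49
v -3.882 -1.622 -1.053
v -3.631 -3.053 0.248
v -3.493 -1.688 -1.201
v -3.242 -3.119 0.1
v -3.075 -1.642 -1.231
v -2.824 -3.073 0.07
v -2.945 2.237 -0.654
v -3.66 2.195 0.954
v -2.462 3.241 -0.412
v -3.177 3.199 1.195
v -2.063 1.721 -0.275
v -2.778 1.679 1.332
v -1.58 2.725 -0.034
v -2.295 2.683 1.574
v 1.318 1.953 -3.97
v 1.96 2.443 -4.234
v 1.525 3.856 -2.674
v 0.882 3.367 -2.41
v 1.61 2.584 -4.46
v 1.174 3.997 -2.899
v 1.181 2.556 -4.554
v 0.745 3.969 -2.994
v 0.789 2.366 -4.492
v 0.353 3.78 -2.932
v 0.538 2.066 -4.29
v 0.103 3.48 -2.73
v 0.497 1.736 -4.002
v 0.061 3.149 -2.442
v 0.675 1.464 -3.706
v 0.24 2.877 -2.146
v 1.026 1.323 -3.481
v 0.59 2.736 -1.92
v 1.455 1.351 -3.386
v 1.019 2.764 -1.826
v 1.847 1.54 -3.448
v 1.411 2.954 -1.888
v 2.097 1.84 -3.65
v 1.662 3.254 -2.09
v 2.139 2.171 -3.938
v 1.703 3.584 -2.378
v 2.8 0.269 -2.129
v 1.744 -0.266 -0.708
v 3.232 1.183 -1.464
v 2.176 0.647 -0.042
v 4.404 -1.007 -1.418
v 3.348 -1.543 0.004
v 4.836 -0.094 -0.752
v 3.78 -0.629 0.669
v 3.684 2.596 0.138
v 4.199 2.663 0.91
v 3.216 1.324 0.562
v 3.774 2.858 1.026
v 3.326 2.983 0.904
v 2.973 3.004 0.577
v 2.811 2.916 0.132
v 2.883 2.742 -0.311
v 3.17 2.529 -0.634
v 3.595 2.334 -0.749
v 4.043 2.209 -0.627
v 4.396 2.188 -0.3
v 4.558 2.276 0.144
v 4.486 2.45 0.588
f 2 1 5
f 2 5 3
f 3 5 6
f 3 6 4
f 5 1 7
f 5 7 6
f 6 7 8
f 6 8 4
f 7 1 9
f 7 9 8
f 8 9 10
f 8 10 4
f 9 1 11
f 9 11 10
f 10 11 12
f 10 12 4
f 11 1 13
f 11 13 12
f 12 13 14
f 12 14 4
f 13 1 15
f 13 15 14
f 14 15 16
f 14 16 4
f 15 1 17
f 15 17 16
f 16 17 18
f 16 18 4
f 17 1 19
f 17 19 18
f 18 19 20
f 18 20 4
f 19 1 21
f 19 21 20
f 20 21 22
f 20 22 4
f 21 1 23
f 21 23 22
f 22 23 24
f 22 24 4
f 23 1 25
f 23 25 24
f 24 25 26
f 24 26 4
f 25 1 27
f 25 27 26
f 26 27 28
f 26 28 4
f 27 1 29
f 27 29 28
f 28 29 30
f 28 30 4
f 29 1 31
f 29 31 30
f 30 31 32
f 30 32 4
f 31 1 33
f 31 33 32
f 32 33 34
f 32 34 4
f 33 1 2
f 33 2 34
f 34 2 3
f 34 3 4
f 36 38 35
f 39 36 35
f 35 38 37
f 37 39 35
f 36 42 38
f 40 36 39
f 40 42 36
f 38 42 37
f 41 39 37
f 37 42 41
f 41 40 39
f 42 40 41
f 44 43 47
f 44 47 45
f 45 47 48
f 45 48 46
f 47 43 49
f 47 49 48
f 48 49 50
f 48 50 46
f 49 43 51
f 49 51 50
f 50 51 52
f 50 52 46
f 51 43 53
f 51 53 52
f 52 53 54
f 52 54 46
f 53 43 55
f 53 55 54
f 54 55 56
f 54 56 46
f 55 43 57
f 55 57 56
f 56 57 58
f 56 58 46
f 57 43 59
f 57 59 58
f 58 59 60
f 58 60 46
f 59 43 61
f 59 61 60
f 60 61 62
f 60 62 46
f 61 43 63
f 61 63 62
f 62 63 64
f 62 64 46
f 63 43 65
f 63 65 64
f 64 65 66
f 64 66 46
f 65 43 67
f 65 67 66
f 66 67 68
f 66 68 46
f 67 43 44
f 67 44 68
f 68 44 45
f 68 45 46
f 70 72 69
f 73 70 69
f 69 72 71
f 71 73 69
f 70 76 72
f 74 70 73
f 74 76 70
f 72 76 71
f 75 73 71
f 71 76 75
f 75 74 73
f 76 74 75
f 78 77 80
f 78 80 79
f 80 77 81
f 80 81 79
f 81 77 82
f 81 82 79
f 82 77 83
f 82 83 79
f 83 77 84
f 83 84 79
f 84 77 85
f 84 85 79
f 85 77 86
f 85 86 79
f 86 77 87
f 86 87 79
f 87 77 88
f 87 88 79
f 88 77 89
f 88 89 79
f 89 77 90
f 89 90 79
f 90 77 78
f 90 78 79



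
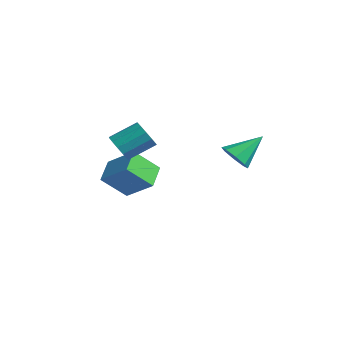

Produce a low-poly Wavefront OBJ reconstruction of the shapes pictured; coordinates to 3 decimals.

v -3.456 -0.109 -3.703
v -3.874 -1.342 -2.459
v -2.004 0.494 -2.618
v -2.422 -0.739 -1.375
v -2.558 -1.081 -4.365
v -2.976 -2.314 -3.122
v -1.106 -0.478 -3.281
v -1.524 -1.711 -2.037
v -1.602 -2.1 -0.554
v -0.971 -2.534 -0.209
v -0.528 -1.215 0.64
v -1.158 -0.78 0.294
v -0.798 -2.338 -0.603
v -0.354 -1.019 0.245
v -0.88 -2.067 -0.982
v -0.436 -0.748 -0.134
v -1.191 -1.806 -1.225
v -0.747 -0.487 -0.377
v -1.632 -1.638 -1.256
v -1.189 -0.319 -0.407
v -2.064 -1.617 -1.063
v -1.621 -0.298 -0.214
v -2.349 -1.749 -0.709
v -1.906 -0.43 0.14
v -2.397 -1.992 -0.306
v -1.953 -0.673 0.543
v -2.192 -2.27 0.019
v -1.749 -0.95 0.867
v -1.8 -2.493 0.161
v -1.356 -1.174 1.009
v -1.345 -2.592 0.076
v -0.901 -1.272 0.925
v 3.264 1.249 -0.229
v 3.818 1.612 -0.793
v 3.476 2.691 0.909
v 3.187 1.792 -0.904
v 2.601 1.654 -0.62
v 2.403 1.278 -0.107
v 2.71 0.885 0.335
v 3.342 0.705 0.445
v 3.928 0.843 0.161
v 4.125 1.219 -0.352
f 2 4 1
f 5 2 1
f 1 4 3
f 3 5 1
f 2 8 4
f 6 2 5
f 6 8 2
f 4 8 3
f 7 5 3
f 3 8 7
f 7 6 5
f 8 6 7
f 10 9 13
f 10 13 11
f 11 13 14
f 11 14 12
f 13 9 15
f 13 15 14
f 14 15 16
f 14 16 12
f 15 9 17
f 15 17 16
f 16 17 18
f 16 18 12
f 17 9 19
f 17 19 18
f 18 19 20
f 18 20 12
f 19 9 21
f 19 21 20
f 20 21 22
f 20 22 12
f 21 9 23
f 21 23 22
f 22 23 24
f 22 24 12
f 23 9 25
f 23 25 24
f 24 25 26
f 24 26 12
f 25 9 27
f 25 27 26
f 26 27 28
f 26 28 12
f 27 9 29
f 27 29 28
f 28 29 30
f 28 30 12
f 29 9 31
f 29 31 30
f 30 31 32
f 30 32 12
f 31 9 10
f 31 10 32
f 32 10 11
f 32 11 12
f 34 33 36
f 34 36 35
f 36 33 37
f 36 37 35
f 37 33 38
f 37 38 35
f 38 33 39
f 38 39 35
f 39 33 40
f 39 40 35
f 40 33 41
f 40 41 35
f 41 33 42
f 41 42 35
f 42 33 34
f 42 34 35



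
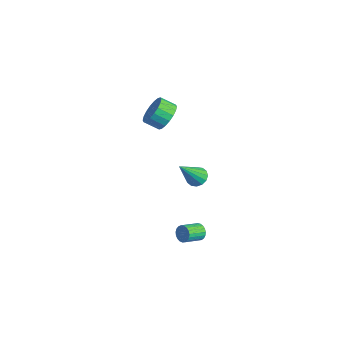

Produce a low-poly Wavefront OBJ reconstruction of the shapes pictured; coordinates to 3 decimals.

v 3.601 0.289 -2.649
v 3.859 0.508 -2.241
v 4.077 -0.53 -1.823
v 3.819 -0.749 -2.231
v 3.654 0.495 -2.164
v 3.871 -0.542 -1.746
v 3.438 0.448 -2.17
v 3.656 -0.59 -1.752
v 3.252 0.373 -2.26
v 3.469 -0.665 -1.841
v 3.125 0.283 -2.416
v 3.343 -0.755 -1.998
v 3.081 0.194 -2.613
v 3.299 -0.844 -2.195
v 3.127 0.122 -2.816
v 3.344 -0.916 -2.398
v 3.254 0.079 -2.99
v 3.472 -0.959 -2.572
v 3.442 0.072 -3.106
v 3.66 -0.966 -2.687
v 3.657 0.102 -3.142
v 3.875 -0.936 -2.724
v 3.863 0.165 -3.093
v 4.081 -0.873 -2.675
v 4.023 0.249 -2.967
v 4.241 -0.789 -2.549
v 4.11 0.34 -2.787
v 4.328 -0.697 -2.368
v 4.109 0.423 -2.582
v 4.327 -0.615 -2.164
v 4.021 0.482 -2.389
v 4.239 -0.556 -1.971
v 0.023 1.89 -1.534
v 0.411 2.351 -1.289
v 0.457 0.63 0.154
v 0.106 2.417 -1.162
v -0.22 2.341 -1.134
v -0.482 2.145 -1.213
v -0.608 1.88 -1.378
v -0.566 1.618 -1.585
v -0.365 1.429 -1.778
v -0.061 1.363 -1.905
v 0.266 1.439 -1.933
v 0.527 1.635 -1.854
v 0.654 1.899 -1.689
v 0.611 2.161 -1.482
v -3.315 1.697 1.072
v -2.896 2.011 1.84
v -3.347 1.298 2.377
v -3.765 0.983 1.608
v -3.249 2.228 1.832
v -3.699 1.514 2.369
v -3.615 2.339 1.674
v -4.065 1.625 2.211
v -3.921 2.323 1.396
v -4.371 1.61 1.933
v -4.107 2.183 1.054
v -4.557 1.47 1.591
v -4.137 1.947 0.715
v -4.587 1.234 1.252
v -4.003 1.661 0.447
v -4.453 0.948 0.984
v -3.733 1.382 0.303
v -4.184 0.669 0.84
v -3.381 1.166 0.311
v -3.831 0.452 0.848
v -3.015 1.055 0.469
v -3.465 0.341 1.006
v -2.709 1.07 0.747
v -3.159 0.357 1.284
v -2.523 1.21 1.089
v -2.973 0.497 1.626
v -2.493 1.446 1.428
v -2.943 0.733 1.965
v -2.627 1.732 1.696
v -3.077 1.019 2.233
f 2 1 5
f 2 5 3
f 3 5 6
f 3 6 4
f 5 1 7
f 5 7 6
f 6 7 8
f 6 8 4
f 7 1 9
f 7 9 8
f 8 9 10
f 8 10 4
f 9 1 11
f 9 11 10
f 10 11 12
f 10 12 4
f 11 1 13
f 11 13 12
f 12 13 14
f 12 14 4
f 13 1 15
f 13 15 14
f 14 15 16
f 14 16 4
f 15 1 17
f 15 17 16
f 16 17 18
f 16 18 4
f 17 1 19
f 17 19 18
f 18 19 20
f 18 20 4
f 19 1 21
f 19 21 20
f 20 21 22
f 20 22 4
f 21 1 23
f 21 23 22
f 22 23 24
f 22 24 4
f 23 1 25
f 23 25 24
f 24 25 26
f 24 26 4
f 25 1 27
f 25 27 26
f 26 27 28
f 26 28 4
f 27 1 29
f 27 29 28
f 28 29 30
f 28 30 4
f 29 1 31
f 29 31 30
f 30 31 32
f 30 32 4
f 31 1 2
f 31 2 32
f 32 2 3
f 32 3 4
f 34 33 36
f 34 36 35
f 36 33 37
f 36 37 35
f 37 33 38
f 37 38 35
f 38 33 39
f 38 39 35
f 39 33 40
f 39 40 35
f 40 33 41
f 40 41 35
f 41 33 42
f 41 42 35
f 42 33 43
f 42 43 35
f 43 33 44
f 43 44 35
f 44 33 45
f 44 45 35
f 45 33 46
f 45 46 35
f 46 33 34
f 46 34 35
f 48 47 51
f 48 51 49
f 49 51 52
f 49 52 50
f 51 47 53
f 51 53 52
f 52 53 54
f 52 54 50
f 53 47 55
f 53 55 54
f 54 55 56
f 54 56 50
f 55 47 57
f 55 57 56
f 56 57 58
f 56 58 50
f 57 47 59
f 57 59 58
f 58 59 60
f 58 60 50
f 59 47 61
f 59 61 60
f 60 61 62
f 60 62 50
f 61 47 63
f 61 63 62
f 62 63 64
f 62 64 50
f 63 47 65
f 63 65 64
f 64 65 66
f 64 66 50
f 65 47 67
f 65 67 66
f 66 67 68
f 66 68 50
f 67 47 69
f 67 69 68
f 68 69 70
f 68 70 50
f 69 47 71
f 69 71 70
f 70 71 72
f 70 72 50
f 71 47 73
f 71 73 72
f 72 73 74
f 72 74 50
f 73 47 75
f 73 75 74
f 74 75 76
f 74 76 50
f 75 47 48
f 75 48 76
f 76 48 49
f 76 49 50



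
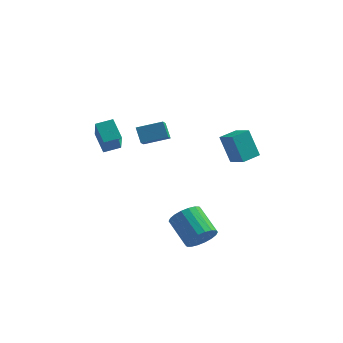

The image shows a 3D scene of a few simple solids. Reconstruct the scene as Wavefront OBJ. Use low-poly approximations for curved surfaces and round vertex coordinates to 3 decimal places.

v 2.595 1.595 -0.525
v 1.801 1.973 1.282
v 3.343 2.677 -0.423
v 2.549 3.055 1.384
v 3.571 0.865 0.056
v 2.777 1.243 1.863
v 4.319 1.947 0.158
v 3.525 2.325 1.965
v -3.255 -4.801 3.896
v -4.055 -3.913 4.802
v -3.715 -3.563 2.276
v -4.515 -2.675 3.182
v -2.365 -4.205 4.098
v -3.165 -3.317 5.004
v -2.825 -2.967 2.478
v -3.625 -2.079 3.384
v -3.143 1.517 1.454
v -2.927 0.255 2.329
v -1.616 2.087 1.902
v -1.401 0.826 2.776
v -2.659 0.954 0.524
v -2.444 -0.307 1.398
v -1.133 1.525 0.971
v -0.917 0.263 1.846
v 2.258 -3.686 -4.016
v 2.881 -3.745 -3.149
v 1.526 -2.552 -2.096
v 0.902 -2.494 -2.964
v 3.047 -3.358 -3.373
v 1.692 -2.166 -2.32
v 3.056 -3.037 -3.724
v 1.701 -1.844 -2.671
v 2.908 -2.845 -4.133
v 1.553 -1.652 -3.08
v 2.63 -2.819 -4.52
v 1.275 -1.626 -3.467
v 2.279 -2.965 -4.806
v 0.924 -1.772 -3.753
v 1.924 -3.254 -4.936
v 0.569 -2.061 -3.883
v 1.634 -3.628 -4.884
v 0.279 -2.435 -3.831
v 1.468 -4.014 -4.66
v 0.113 -2.822 -3.607
v 1.459 -4.336 -4.309
v 0.104 -3.143 -3.256
v 1.607 -4.528 -3.9
v 0.252 -3.335 -2.847
v 1.885 -4.554 -3.513
v 0.53 -3.361 -2.46
v 2.236 -4.408 -3.227
v 0.881 -3.215 -2.174
v 2.591 -4.119 -3.097
v 1.236 -2.926 -2.044
f 2 4 1
f 5 2 1
f 1 4 3
f 3 5 1
f 2 8 4
f 6 2 5
f 6 8 2
f 4 8 3
f 7 5 3
f 3 8 7
f 7 6 5
f 8 6 7
f 10 12 9
f 13 10 9
f 9 12 11
f 11 13 9
f 10 16 12
f 14 10 13
f 14 16 10
f 12 16 11
f 15 13 11
f 11 16 15
f 15 14 13
f 16 14 15
f 18 20 17
f 21 18 17
f 17 20 19
f 19 21 17
f 18 24 20
f 22 18 21
f 22 24 18
f 20 24 19
f 23 21 19
f 19 24 23
f 23 22 21
f 24 22 23
f 26 25 29
f 26 29 27
f 27 29 30
f 27 30 28
f 29 25 31
f 29 31 30
f 30 31 32
f 30 32 28
f 31 25 33
f 31 33 32
f 32 33 34
f 32 34 28
f 33 25 35
f 33 35 34
f 34 35 36
f 34 36 28
f 35 25 37
f 35 37 36
f 36 37 38
f 36 38 28
f 37 25 39
f 37 39 38
f 38 39 40
f 38 40 28
f 39 25 41
f 39 41 40
f 40 41 42
f 40 42 28
f 41 25 43
f 41 43 42
f 42 43 44
f 42 44 28
f 43 25 45
f 43 45 44
f 44 45 46
f 44 46 28
f 45 25 47
f 45 47 46
f 46 47 48
f 46 48 28
f 47 25 49
f 47 49 48
f 48 49 50
f 48 50 28
f 49 25 51
f 49 51 50
f 50 51 52
f 50 52 28
f 51 25 53
f 51 53 52
f 52 53 54
f 52 54 28
f 53 25 26
f 53 26 54
f 54 26 27
f 54 27 28



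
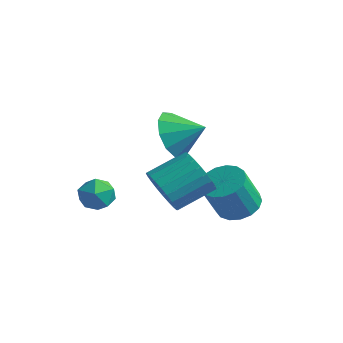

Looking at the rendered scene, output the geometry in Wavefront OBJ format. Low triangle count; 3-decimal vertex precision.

v 1.112 1.975 -2.266
v 1.956 1.617 -2.343
v 1.772 0.846 -0.771
v 0.928 1.205 -0.694
v 2.024 2.004 -2.145
v 1.84 1.233 -0.573
v 1.883 2.385 -1.975
v 1.699 1.614 -0.403
v 1.565 2.672 -1.871
v 1.381 1.901 -0.3
v 1.144 2.799 -1.858
v 0.96 2.029 -0.286
v 0.715 2.738 -1.938
v 0.531 1.967 -0.367
v 0.378 2.502 -2.093
v 0.194 1.731 -0.522
v 0.208 2.145 -2.288
v 0.024 1.375 -0.717
v 0.246 1.75 -2.478
v 0.062 0.979 -0.906
v 0.482 1.406 -2.619
v 0.298 0.635 -1.047
v 0.862 1.192 -2.679
v 0.678 0.422 -1.108
v 1.3 1.158 -2.645
v 1.116 0.388 -1.073
v 1.694 1.311 -2.523
v 1.511 0.541 -0.952
v 0.225 -0.806 2.444
v 0.834 -1.462 1.823
v 1.315 -0.354 3.036
v 0.765 -0.875 1.5
v 0.49 -0.261 1.539
v 0.114 0.145 1.923
v -0.22 0.188 2.506
v -0.384 -0.149 3.066
v -0.316 -0.737 3.388
v -0.041 -1.351 3.35
v 0.335 -1.756 2.966
v 0.669 -1.799 2.382
v 0.807 -2.222 0.435
v 1.358 -2.081 -0.375
v 2.065 -0.758 0.336
v 1.513 -0.898 1.145
v 1.046 -1.87 -0.459
v 1.753 -0.546 0.252
v 0.698 -1.711 -0.407
v 1.405 -0.388 0.304
v 0.366 -1.631 -0.227
v 1.073 -0.308 0.484
v 0.101 -1.641 0.054
v 0.808 -0.317 0.765
v -0.056 -1.738 0.393
v 0.65 -0.415 1.104
v -0.083 -1.91 0.738
v 0.624 -0.587 1.449
v 0.027 -2.129 1.037
v 0.733 -0.806 1.748
v 0.255 -2.362 1.244
v 0.962 -1.039 1.955
v 0.567 -2.574 1.328
v 1.274 -1.25 2.039
v 0.915 -2.732 1.276
v 1.622 -1.409 1.987
v 1.247 -2.812 1.096
v 1.954 -1.489 1.807
v 1.512 -2.803 0.815
v 2.219 -1.479 1.526
v 1.67 -2.705 0.476
v 2.376 -1.382 1.187
v 1.696 -2.533 0.131
v 2.403 -1.21 0.842
v 1.587 -2.314 -0.168
v 2.293 -0.991 0.543
v -2.02 -1.779 -0.389
v -1.363 -2.239 -0.279
v -2.577 -2.741 -1.081
v -1.92 -3.201 -0.971
v -2.404 -3.03 -0.345
v -2.06 -2.436 0.083
v -1.88 -2.544 -1.443
v -1.536 -1.95 -1.015
v -1.276 -2.712 -0.93
v -1.6 -3.013 -0.252
v -2.34 -1.967 -1.108
v -2.664 -2.268 -0.43
f 2 1 5
f 2 5 3
f 3 5 6
f 3 6 4
f 5 1 7
f 5 7 6
f 6 7 8
f 6 8 4
f 7 1 9
f 7 9 8
f 8 9 10
f 8 10 4
f 9 1 11
f 9 11 10
f 10 11 12
f 10 12 4
f 11 1 13
f 11 13 12
f 12 13 14
f 12 14 4
f 13 1 15
f 13 15 14
f 14 15 16
f 14 16 4
f 15 1 17
f 15 17 16
f 16 17 18
f 16 18 4
f 17 1 19
f 17 19 18
f 18 19 20
f 18 20 4
f 19 1 21
f 19 21 20
f 20 21 22
f 20 22 4
f 21 1 23
f 21 23 22
f 22 23 24
f 22 24 4
f 23 1 25
f 23 25 24
f 24 25 26
f 24 26 4
f 25 1 27
f 25 27 26
f 26 27 28
f 26 28 4
f 27 1 2
f 27 2 28
f 28 2 3
f 28 3 4
f 30 29 32
f 30 32 31
f 32 29 33
f 32 33 31
f 33 29 34
f 33 34 31
f 34 29 35
f 34 35 31
f 35 29 36
f 35 36 31
f 36 29 37
f 36 37 31
f 37 29 38
f 37 38 31
f 38 29 39
f 38 39 31
f 39 29 40
f 39 40 31
f 40 29 30
f 40 30 31
f 42 41 45
f 42 45 43
f 43 45 46
f 43 46 44
f 45 41 47
f 45 47 46
f 46 47 48
f 46 48 44
f 47 41 49
f 47 49 48
f 48 49 50
f 48 50 44
f 49 41 51
f 49 51 50
f 50 51 52
f 50 52 44
f 51 41 53
f 51 53 52
f 52 53 54
f 52 54 44
f 53 41 55
f 53 55 54
f 54 55 56
f 54 56 44
f 55 41 57
f 55 57 56
f 56 57 58
f 56 58 44
f 57 41 59
f 57 59 58
f 58 59 60
f 58 60 44
f 59 41 61
f 59 61 60
f 60 61 62
f 60 62 44
f 61 41 63
f 61 63 62
f 62 63 64
f 62 64 44
f 63 41 65
f 63 65 64
f 64 65 66
f 64 66 44
f 65 41 67
f 65 67 66
f 66 67 68
f 66 68 44
f 67 41 69
f 67 69 68
f 68 69 70
f 68 70 44
f 69 41 71
f 69 71 70
f 70 71 72
f 70 72 44
f 71 41 73
f 71 73 72
f 72 73 74
f 72 74 44
f 73 41 42
f 73 42 74
f 74 42 43
f 74 43 44
f 75 86 80
f 75 80 76
f 75 76 82
f 75 82 85
f 75 85 86
f 76 80 84
f 80 86 79
f 86 85 77
f 85 82 81
f 82 76 83
f 78 84 79
f 78 79 77
f 78 77 81
f 78 81 83
f 78 83 84
f 79 84 80
f 77 79 86
f 81 77 85
f 83 81 82
f 84 83 76



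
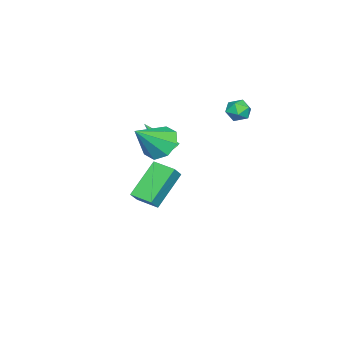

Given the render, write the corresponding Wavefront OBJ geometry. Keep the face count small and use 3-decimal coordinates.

v -2.685 -2.227 -0.999
v -2.14 -2.161 -0.976
v -2.595 -3.473 0.419
v -2.282 -1.934 -0.767
v -2.578 -1.818 -0.647
v -2.915 -1.859 -0.661
v -3.164 -2.04 -0.805
v -3.231 -2.293 -1.022
v -3.088 -2.52 -1.231
v -2.792 -2.636 -1.351
v -2.455 -2.595 -1.337
v -2.206 -2.414 -1.194
v -2.816 1.641 2.422
v -2.222 1.747 2.15
v -2.478 0.693 2.79
v -1.884 0.799 2.518
v -2.081 1.162 3.037
v -2.29 1.748 2.809
v -2.41 0.692 2.131
v -2.619 1.278 1.903
v -1.971 1.161 1.97
v -1.767 1.451 2.53
v -2.933 0.989 2.41
v -2.729 1.279 2.97
v 1.417 -0.842 1.865
v 2.067 -0.192 1.587
v 2.583 -1.498 3.055
v 1.644 0.051 2.136
v 1.088 -0.229 2.526
v 0.725 -0.868 2.529
v 0.767 -1.491 2.143
v 1.191 -1.735 1.594
v 1.747 -1.455 1.204
v 2.11 -0.816 1.201
v -3.456 -3.071 -2.795
v -2.87 -3.138 -2.142
v -3.208 -1.901 -2.896
v -2.622 -1.969 -2.243
v -1.878 -3.531 -4.257
v -1.292 -3.599 -3.604
v -1.63 -2.362 -4.358
v -1.044 -2.429 -3.705
f 2 1 4
f 2 4 3
f 4 1 5
f 4 5 3
f 5 1 6
f 5 6 3
f 6 1 7
f 6 7 3
f 7 1 8
f 7 8 3
f 8 1 9
f 8 9 3
f 9 1 10
f 9 10 3
f 10 1 11
f 10 11 3
f 11 1 12
f 11 12 3
f 12 1 2
f 12 2 3
f 13 24 18
f 13 18 14
f 13 14 20
f 13 20 23
f 13 23 24
f 14 18 22
f 18 24 17
f 24 23 15
f 23 20 19
f 20 14 21
f 16 22 17
f 16 17 15
f 16 15 19
f 16 19 21
f 16 21 22
f 17 22 18
f 15 17 24
f 19 15 23
f 21 19 20
f 22 21 14
f 26 25 28
f 26 28 27
f 28 25 29
f 28 29 27
f 29 25 30
f 29 30 27
f 30 25 31
f 30 31 27
f 31 25 32
f 31 32 27
f 32 25 33
f 32 33 27
f 33 25 34
f 33 34 27
f 34 25 26
f 34 26 27
f 36 38 35
f 39 36 35
f 35 38 37
f 37 39 35
f 36 42 38
f 40 36 39
f 40 42 36
f 38 42 37
f 41 39 37
f 37 42 41
f 41 40 39
f 42 40 41



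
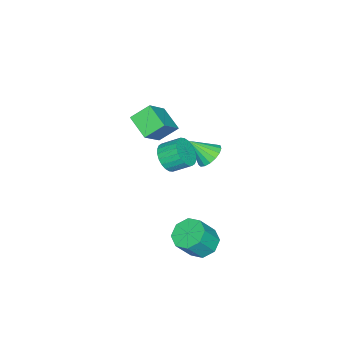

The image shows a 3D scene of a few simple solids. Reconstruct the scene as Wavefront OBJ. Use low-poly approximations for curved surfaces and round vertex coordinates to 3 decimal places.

v 2.508 1.234 2.921
v 3.18 1.694 2.538
v 2.904 2.646 3.196
v 2.232 2.186 3.579
v 2.914 1.767 2.32
v 2.638 2.719 2.978
v 2.586 1.759 2.194
v 2.311 2.711 2.852
v 2.247 1.671 2.179
v 1.971 2.623 2.837
v 1.947 1.517 2.277
v 1.671 2.469 2.935
v 1.732 1.319 2.472
v 1.456 2.271 3.13
v 1.636 1.109 2.736
v 1.36 2.061 3.395
v 1.672 0.917 3.028
v 1.396 1.87 3.687
v 1.836 0.774 3.304
v 1.56 1.726 3.962
v 2.102 0.701 3.522
v 1.826 1.653 4.18
v 2.429 0.709 3.648
v 2.154 1.661 4.306
v 2.769 0.797 3.663
v 2.493 1.749 4.321
v 3.069 0.951 3.565
v 2.793 1.903 4.223
v 3.284 1.149 3.37
v 3.008 2.101 4.028
v 3.38 1.359 3.105
v 3.104 2.311 3.764
v 3.344 1.55 2.813
v 3.068 2.503 3.472
v -0.255 2.322 1.267
v 0.471 2.148 0.862
v 0.095 1.258 2.353
v 0.573 2.445 1.12
v 0.484 2.714 1.412
v 0.227 2.893 1.671
v -0.142 2.942 1.837
v -0.536 2.848 1.873
v -0.866 2.634 1.77
v -1.056 2.348 1.551
v -1.063 2.056 1.268
v -0.885 1.825 0.984
v -0.562 1.708 0.765
v -0.17 1.732 0.661
v 0.203 1.89 0.696
v 1.991 3.066 -4.013
v 2.836 3.47 -4.391
v 3.674 2.998 -3.026
v 2.829 2.594 -2.647
v 2.431 3.974 -3.968
v 3.268 3.502 -2.603
v 1.768 3.947 -3.571
v 2.605 3.474 -2.206
v 1.236 3.403 -3.433
v 2.073 2.931 -2.068
v 1.146 2.662 -3.634
v 1.984 2.19 -2.269
v 1.552 2.158 -4.057
v 2.389 1.686 -2.692
v 2.215 2.186 -4.454
v 3.052 1.713 -3.089
v 2.747 2.729 -4.592
v 3.584 2.257 -3.227
v -2.699 -2.842 0.233
v -3.413 -2.01 1.038
v -2.004 -1.593 -0.441
v -2.719 -0.761 0.364
v -1.161 -2.919 1.676
v -1.876 -2.087 2.481
v -0.467 -1.67 1.002
v -1.181 -0.838 1.807
f 2 1 5
f 2 5 3
f 3 5 6
f 3 6 4
f 5 1 7
f 5 7 6
f 6 7 8
f 6 8 4
f 7 1 9
f 7 9 8
f 8 9 10
f 8 10 4
f 9 1 11
f 9 11 10
f 10 11 12
f 10 12 4
f 11 1 13
f 11 13 12
f 12 13 14
f 12 14 4
f 13 1 15
f 13 15 14
f 14 15 16
f 14 16 4
f 15 1 17
f 15 17 16
f 16 17 18
f 16 18 4
f 17 1 19
f 17 19 18
f 18 19 20
f 18 20 4
f 19 1 21
f 19 21 20
f 20 21 22
f 20 22 4
f 21 1 23
f 21 23 22
f 22 23 24
f 22 24 4
f 23 1 25
f 23 25 24
f 24 25 26
f 24 26 4
f 25 1 27
f 25 27 26
f 26 27 28
f 26 28 4
f 27 1 29
f 27 29 28
f 28 29 30
f 28 30 4
f 29 1 31
f 29 31 30
f 30 31 32
f 30 32 4
f 31 1 33
f 31 33 32
f 32 33 34
f 32 34 4
f 33 1 2
f 33 2 34
f 34 2 3
f 34 3 4
f 36 35 38
f 36 38 37
f 38 35 39
f 38 39 37
f 39 35 40
f 39 40 37
f 40 35 41
f 40 41 37
f 41 35 42
f 41 42 37
f 42 35 43
f 42 43 37
f 43 35 44
f 43 44 37
f 44 35 45
f 44 45 37
f 45 35 46
f 45 46 37
f 46 35 47
f 46 47 37
f 47 35 48
f 47 48 37
f 48 35 49
f 48 49 37
f 49 35 36
f 49 36 37
f 51 50 54
f 51 54 52
f 52 54 55
f 52 55 53
f 54 50 56
f 54 56 55
f 55 56 57
f 55 57 53
f 56 50 58
f 56 58 57
f 57 58 59
f 57 59 53
f 58 50 60
f 58 60 59
f 59 60 61
f 59 61 53
f 60 50 62
f 60 62 61
f 61 62 63
f 61 63 53
f 62 50 64
f 62 64 63
f 63 64 65
f 63 65 53
f 64 50 66
f 64 66 65
f 65 66 67
f 65 67 53
f 66 50 51
f 66 51 67
f 67 51 52
f 67 52 53
f 69 71 68
f 72 69 68
f 68 71 70
f 70 72 68
f 69 75 71
f 73 69 72
f 73 75 69
f 71 75 70
f 74 72 70
f 70 75 74
f 74 73 72
f 75 73 74

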